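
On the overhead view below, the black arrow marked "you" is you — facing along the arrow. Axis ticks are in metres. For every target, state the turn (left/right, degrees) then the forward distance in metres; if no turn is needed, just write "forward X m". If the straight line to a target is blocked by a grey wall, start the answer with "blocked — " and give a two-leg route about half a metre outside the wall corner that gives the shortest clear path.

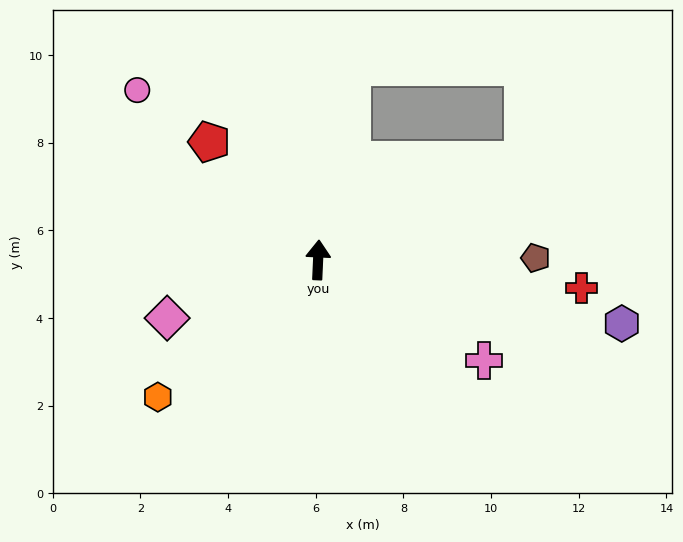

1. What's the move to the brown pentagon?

turn right 87°, forward 5.0 m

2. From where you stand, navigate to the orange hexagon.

turn left 133°, forward 4.8 m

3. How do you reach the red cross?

turn right 93°, forward 6.0 m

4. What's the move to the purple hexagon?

turn right 99°, forward 7.1 m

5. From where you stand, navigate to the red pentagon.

turn left 45°, forward 3.7 m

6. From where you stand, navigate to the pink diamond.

turn left 114°, forward 3.7 m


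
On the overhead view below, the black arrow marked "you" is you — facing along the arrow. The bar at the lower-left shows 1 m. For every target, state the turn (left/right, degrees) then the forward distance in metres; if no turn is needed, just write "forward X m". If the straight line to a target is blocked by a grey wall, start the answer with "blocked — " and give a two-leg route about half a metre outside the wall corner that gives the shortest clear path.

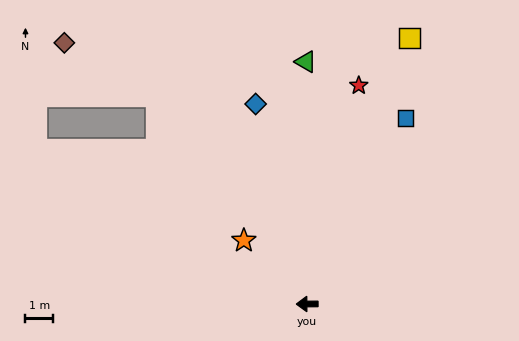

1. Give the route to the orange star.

turn right 45°, forward 3.2 m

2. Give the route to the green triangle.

turn right 90°, forward 8.7 m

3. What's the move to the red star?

turn right 104°, forward 8.1 m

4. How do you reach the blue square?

turn right 118°, forward 7.6 m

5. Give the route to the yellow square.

turn right 111°, forward 10.3 m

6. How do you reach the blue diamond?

turn right 76°, forward 7.4 m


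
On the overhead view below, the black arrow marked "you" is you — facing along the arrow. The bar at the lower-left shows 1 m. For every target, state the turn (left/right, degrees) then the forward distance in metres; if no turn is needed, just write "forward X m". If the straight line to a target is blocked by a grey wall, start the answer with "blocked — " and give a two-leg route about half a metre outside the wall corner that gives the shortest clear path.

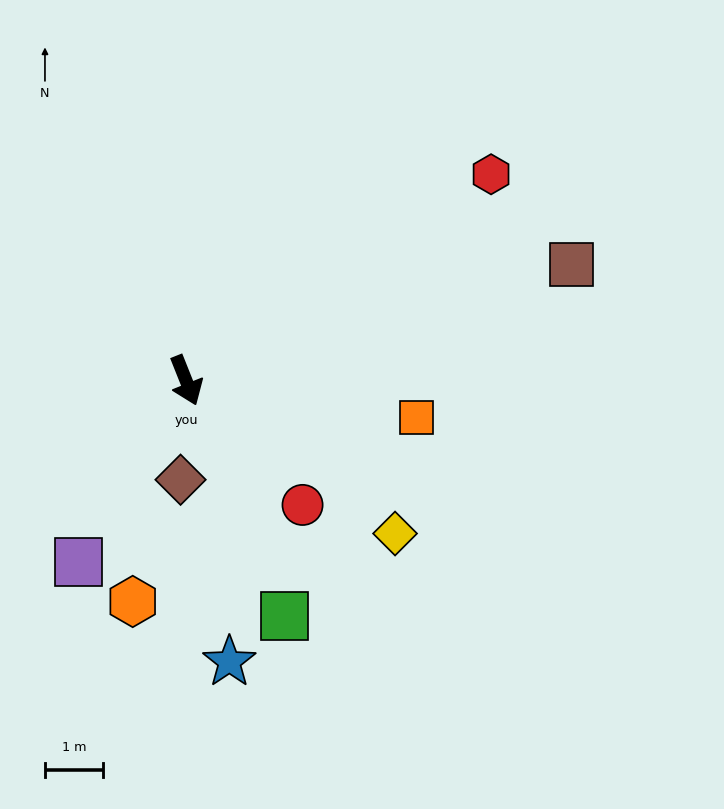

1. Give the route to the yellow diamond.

turn left 32°, forward 4.5 m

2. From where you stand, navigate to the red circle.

turn left 21°, forward 2.9 m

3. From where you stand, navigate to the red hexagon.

turn left 102°, forward 6.4 m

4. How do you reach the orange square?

turn left 59°, forward 4.0 m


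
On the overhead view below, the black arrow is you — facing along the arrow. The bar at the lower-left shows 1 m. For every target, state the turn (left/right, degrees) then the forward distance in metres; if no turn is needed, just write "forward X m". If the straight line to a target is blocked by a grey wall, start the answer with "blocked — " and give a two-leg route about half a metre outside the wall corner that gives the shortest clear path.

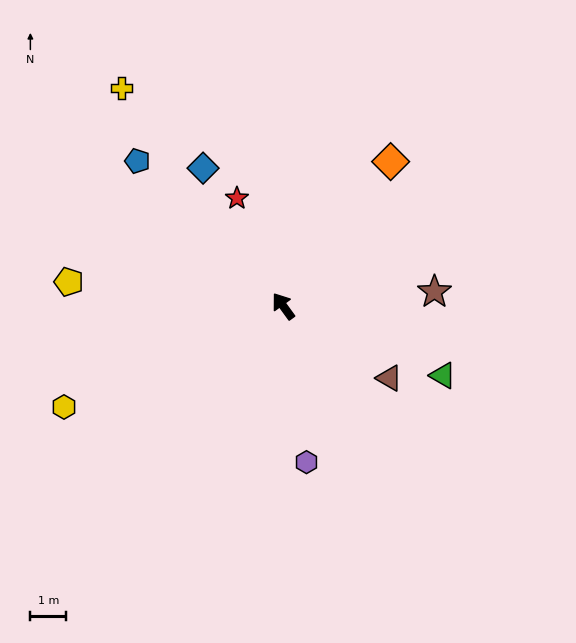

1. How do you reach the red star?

turn right 13°, forward 3.3 m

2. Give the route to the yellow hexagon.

turn left 79°, forward 6.8 m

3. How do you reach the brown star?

turn right 121°, forward 4.3 m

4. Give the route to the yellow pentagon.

turn left 48°, forward 6.0 m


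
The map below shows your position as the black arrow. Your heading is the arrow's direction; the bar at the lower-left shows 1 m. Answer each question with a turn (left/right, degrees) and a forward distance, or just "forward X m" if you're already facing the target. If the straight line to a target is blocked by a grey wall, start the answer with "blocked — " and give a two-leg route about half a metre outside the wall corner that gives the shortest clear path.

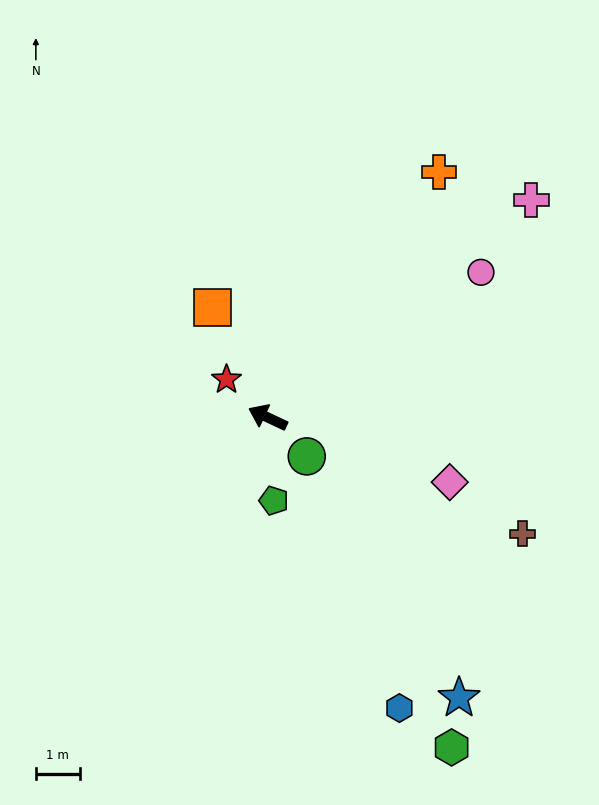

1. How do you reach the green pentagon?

turn left 119°, forward 1.9 m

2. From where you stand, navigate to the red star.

turn right 18°, forward 1.3 m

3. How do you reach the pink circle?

turn right 121°, forward 5.9 m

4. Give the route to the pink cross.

turn right 115°, forward 7.8 m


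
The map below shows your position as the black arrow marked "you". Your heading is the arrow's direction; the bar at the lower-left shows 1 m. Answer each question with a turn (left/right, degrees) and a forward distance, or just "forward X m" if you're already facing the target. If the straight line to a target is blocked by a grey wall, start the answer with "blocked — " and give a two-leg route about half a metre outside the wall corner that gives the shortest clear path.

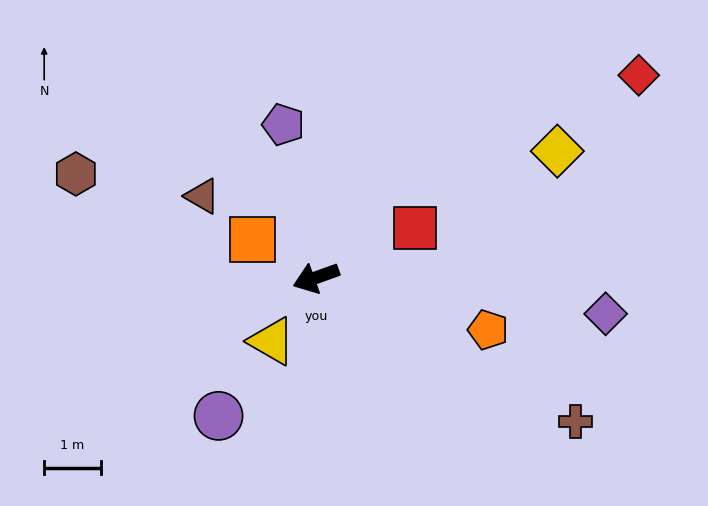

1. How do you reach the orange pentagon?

turn left 143°, forward 3.2 m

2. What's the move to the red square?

turn right 173°, forward 1.9 m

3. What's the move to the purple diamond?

turn left 153°, forward 5.1 m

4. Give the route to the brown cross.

turn left 131°, forward 5.2 m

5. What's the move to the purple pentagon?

turn right 98°, forward 2.8 m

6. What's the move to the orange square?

turn right 51°, forward 1.3 m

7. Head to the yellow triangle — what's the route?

turn left 35°, forward 1.4 m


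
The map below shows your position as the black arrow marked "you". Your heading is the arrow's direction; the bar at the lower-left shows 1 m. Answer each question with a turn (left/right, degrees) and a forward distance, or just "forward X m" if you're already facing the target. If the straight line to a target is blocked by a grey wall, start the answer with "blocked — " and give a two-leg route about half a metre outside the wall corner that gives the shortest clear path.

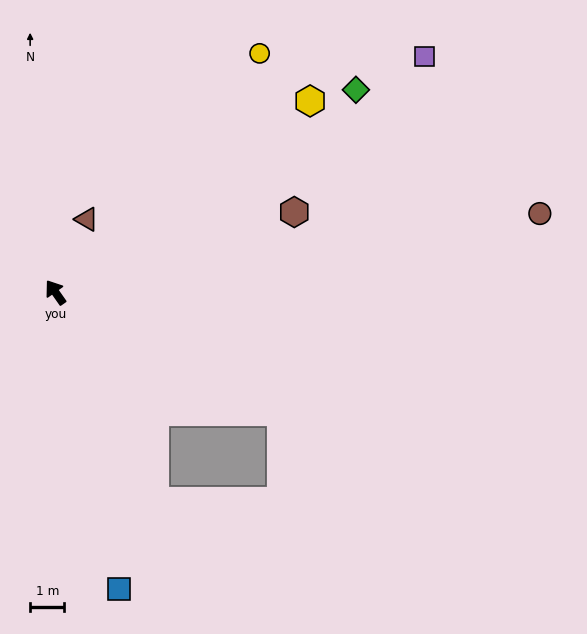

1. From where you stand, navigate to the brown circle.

turn right 116°, forward 14.4 m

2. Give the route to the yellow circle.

turn right 76°, forward 9.2 m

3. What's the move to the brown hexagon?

turn right 107°, forward 7.4 m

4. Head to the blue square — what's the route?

turn left 157°, forward 8.9 m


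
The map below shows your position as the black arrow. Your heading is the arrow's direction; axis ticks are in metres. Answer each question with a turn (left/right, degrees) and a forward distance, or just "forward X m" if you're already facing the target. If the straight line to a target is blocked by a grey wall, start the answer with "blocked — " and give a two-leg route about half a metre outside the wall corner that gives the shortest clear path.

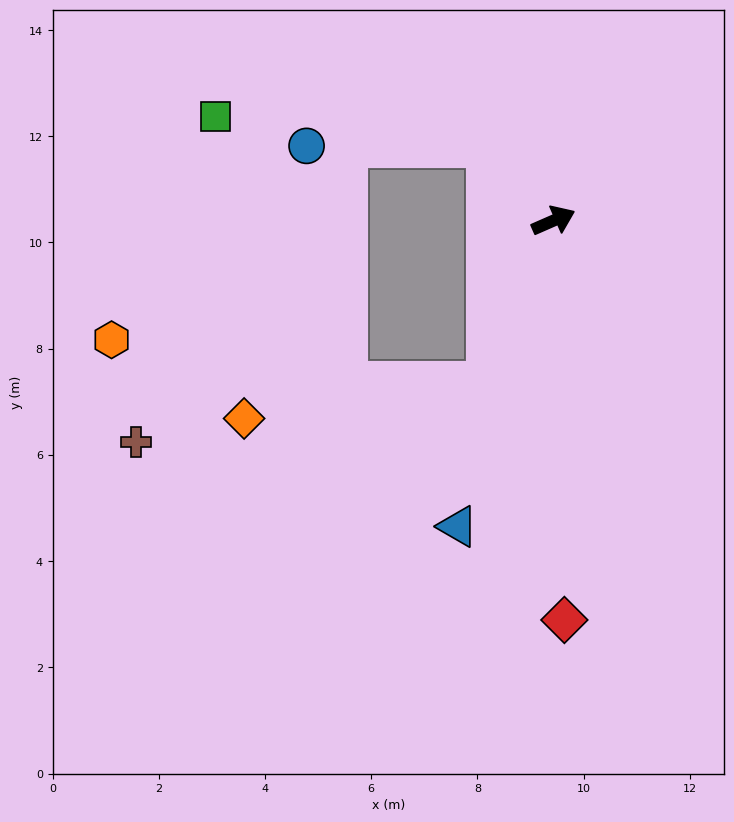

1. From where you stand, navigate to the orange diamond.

blocked — turn right 135°, forward 3.3 m, then turn right 61°, forward 4.7 m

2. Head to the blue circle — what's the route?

blocked — turn left 107°, forward 1.9 m, then turn left 50°, forward 3.4 m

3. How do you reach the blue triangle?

turn right 131°, forward 6.0 m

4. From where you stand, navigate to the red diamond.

turn right 112°, forward 7.5 m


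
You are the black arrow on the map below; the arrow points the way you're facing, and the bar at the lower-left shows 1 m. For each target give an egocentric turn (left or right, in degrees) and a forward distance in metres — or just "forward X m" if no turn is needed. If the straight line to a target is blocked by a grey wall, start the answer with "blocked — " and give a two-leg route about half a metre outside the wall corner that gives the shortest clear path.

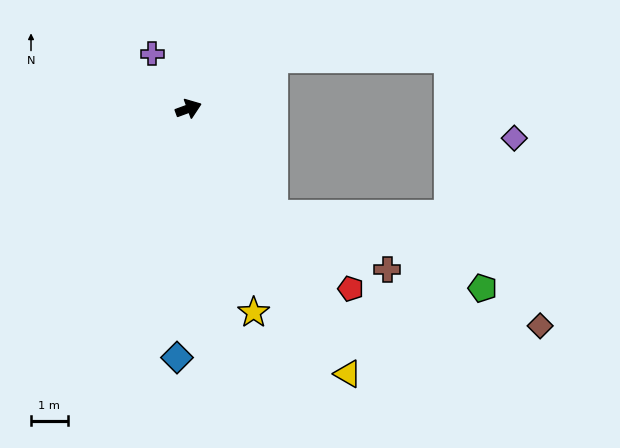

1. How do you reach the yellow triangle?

turn right 79°, forward 8.5 m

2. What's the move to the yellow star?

turn right 92°, forward 5.9 m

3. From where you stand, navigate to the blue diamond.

turn right 113°, forward 6.8 m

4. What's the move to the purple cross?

turn left 103°, forward 1.8 m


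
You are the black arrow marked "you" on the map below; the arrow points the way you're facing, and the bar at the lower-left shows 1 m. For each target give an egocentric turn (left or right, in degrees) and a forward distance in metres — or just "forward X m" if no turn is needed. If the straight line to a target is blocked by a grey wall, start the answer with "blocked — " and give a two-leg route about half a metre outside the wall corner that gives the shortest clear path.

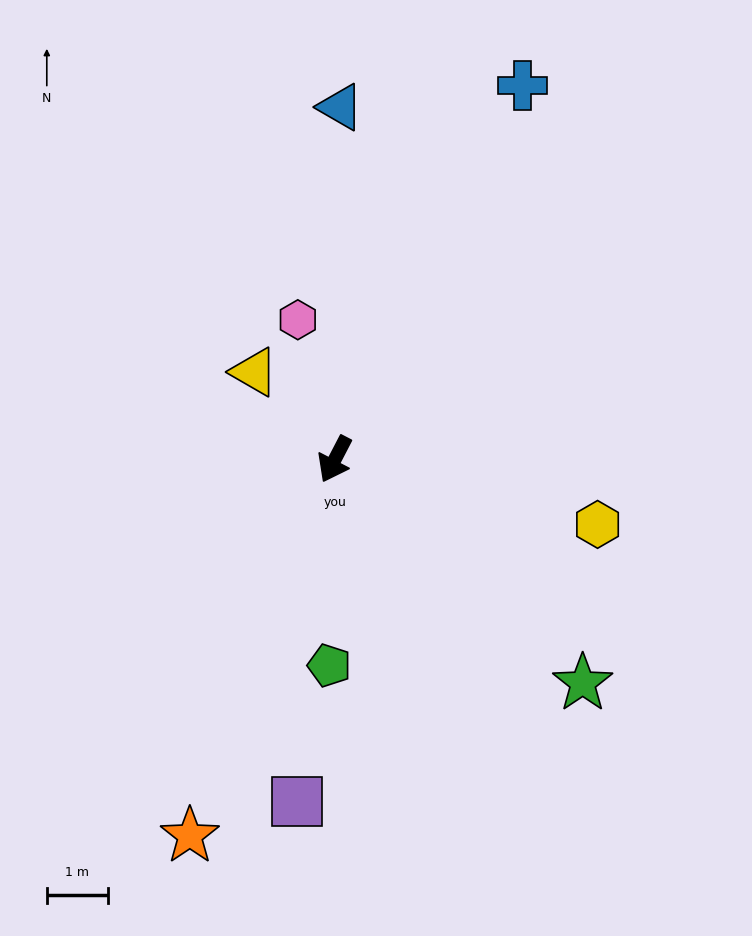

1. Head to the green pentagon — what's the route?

turn left 26°, forward 3.4 m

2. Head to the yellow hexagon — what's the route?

turn left 104°, forward 4.4 m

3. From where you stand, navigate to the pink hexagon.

turn right 138°, forward 2.4 m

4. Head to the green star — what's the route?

turn left 75°, forward 5.4 m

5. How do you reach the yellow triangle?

turn right 110°, forward 1.9 m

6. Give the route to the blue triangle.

turn right 153°, forward 5.7 m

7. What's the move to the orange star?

turn left 6°, forward 6.6 m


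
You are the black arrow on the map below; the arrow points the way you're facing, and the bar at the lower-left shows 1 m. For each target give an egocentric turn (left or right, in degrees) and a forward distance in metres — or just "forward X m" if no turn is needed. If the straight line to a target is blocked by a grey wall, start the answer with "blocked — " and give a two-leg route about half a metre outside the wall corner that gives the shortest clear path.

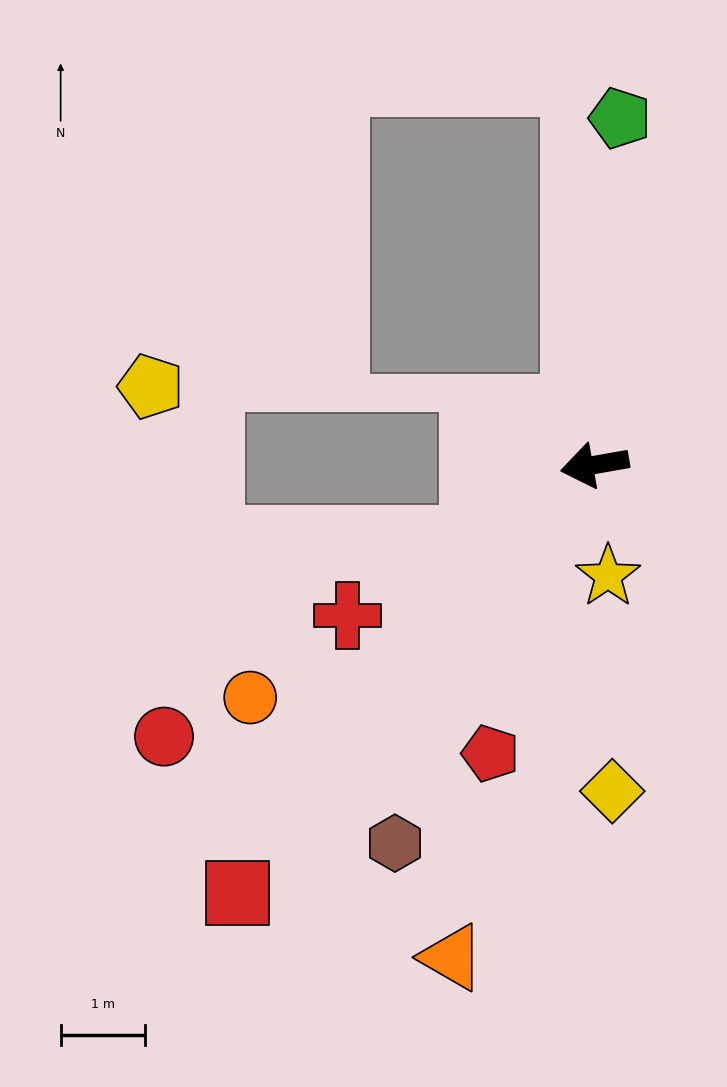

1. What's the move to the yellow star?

turn left 87°, forward 1.3 m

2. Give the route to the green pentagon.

turn right 104°, forward 4.1 m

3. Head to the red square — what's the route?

turn left 40°, forward 6.6 m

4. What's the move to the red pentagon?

turn left 60°, forward 3.6 m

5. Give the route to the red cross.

turn left 21°, forward 3.4 m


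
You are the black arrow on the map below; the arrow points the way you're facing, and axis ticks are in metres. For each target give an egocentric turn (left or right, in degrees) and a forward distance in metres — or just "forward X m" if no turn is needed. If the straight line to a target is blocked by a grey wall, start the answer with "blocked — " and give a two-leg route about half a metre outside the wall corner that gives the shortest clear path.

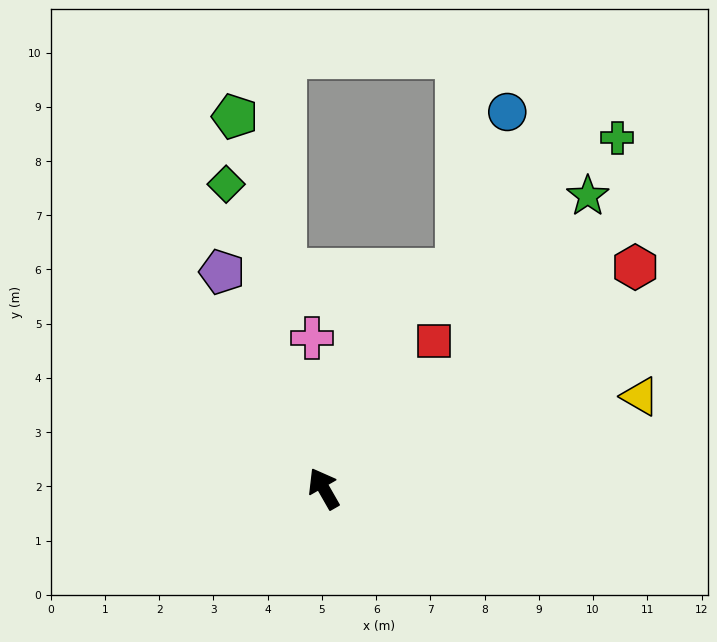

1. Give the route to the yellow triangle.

turn right 104°, forward 6.1 m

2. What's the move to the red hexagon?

turn right 84°, forward 7.0 m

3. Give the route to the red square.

turn right 67°, forward 3.4 m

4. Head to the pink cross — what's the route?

turn right 25°, forward 2.8 m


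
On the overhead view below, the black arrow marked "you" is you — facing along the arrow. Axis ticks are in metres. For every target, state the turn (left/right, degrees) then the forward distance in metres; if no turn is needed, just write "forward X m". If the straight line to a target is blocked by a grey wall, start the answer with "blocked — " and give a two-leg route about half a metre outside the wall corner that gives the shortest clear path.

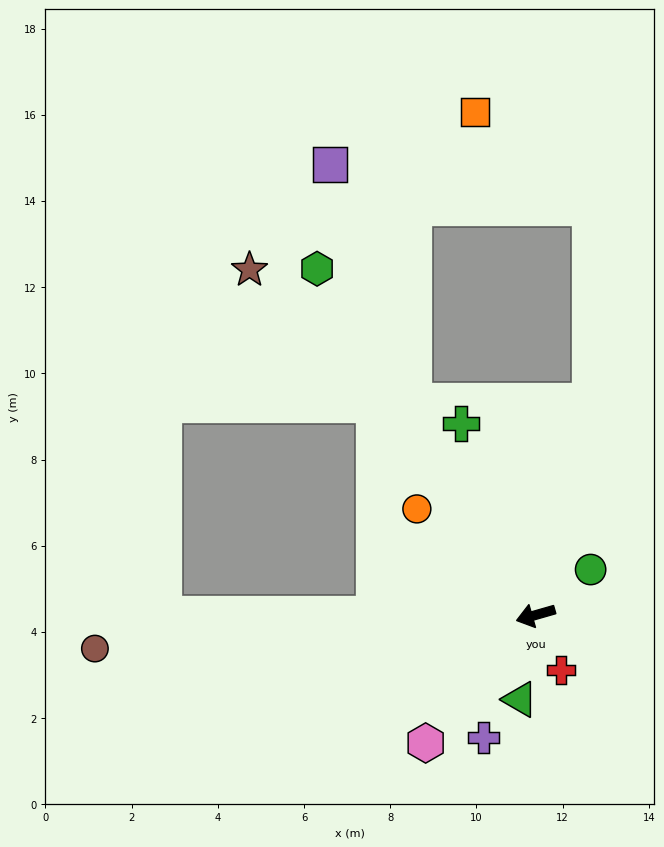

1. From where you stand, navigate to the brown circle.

turn right 12°, forward 10.3 m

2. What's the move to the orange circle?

turn right 58°, forward 3.7 m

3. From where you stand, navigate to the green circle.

turn right 156°, forward 1.7 m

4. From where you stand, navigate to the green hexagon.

turn right 74°, forward 9.5 m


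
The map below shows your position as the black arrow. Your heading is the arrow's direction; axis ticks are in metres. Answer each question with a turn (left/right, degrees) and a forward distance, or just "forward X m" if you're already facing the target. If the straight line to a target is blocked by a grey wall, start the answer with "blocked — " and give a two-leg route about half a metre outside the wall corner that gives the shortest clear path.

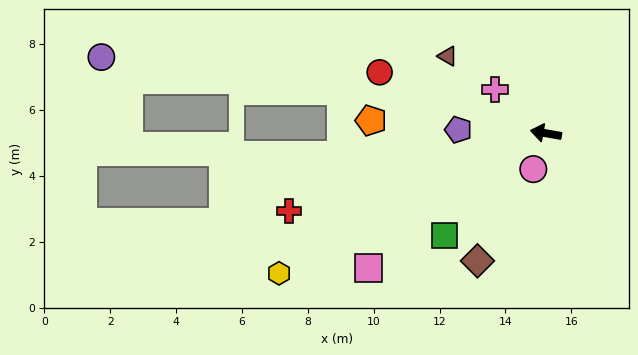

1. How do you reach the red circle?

turn right 10°, forward 5.4 m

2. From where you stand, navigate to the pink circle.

turn left 81°, forward 1.2 m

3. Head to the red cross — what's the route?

turn left 27°, forward 8.1 m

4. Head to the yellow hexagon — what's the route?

turn left 38°, forward 9.2 m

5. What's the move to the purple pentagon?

turn left 8°, forward 2.7 m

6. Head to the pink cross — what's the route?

turn right 31°, forward 2.0 m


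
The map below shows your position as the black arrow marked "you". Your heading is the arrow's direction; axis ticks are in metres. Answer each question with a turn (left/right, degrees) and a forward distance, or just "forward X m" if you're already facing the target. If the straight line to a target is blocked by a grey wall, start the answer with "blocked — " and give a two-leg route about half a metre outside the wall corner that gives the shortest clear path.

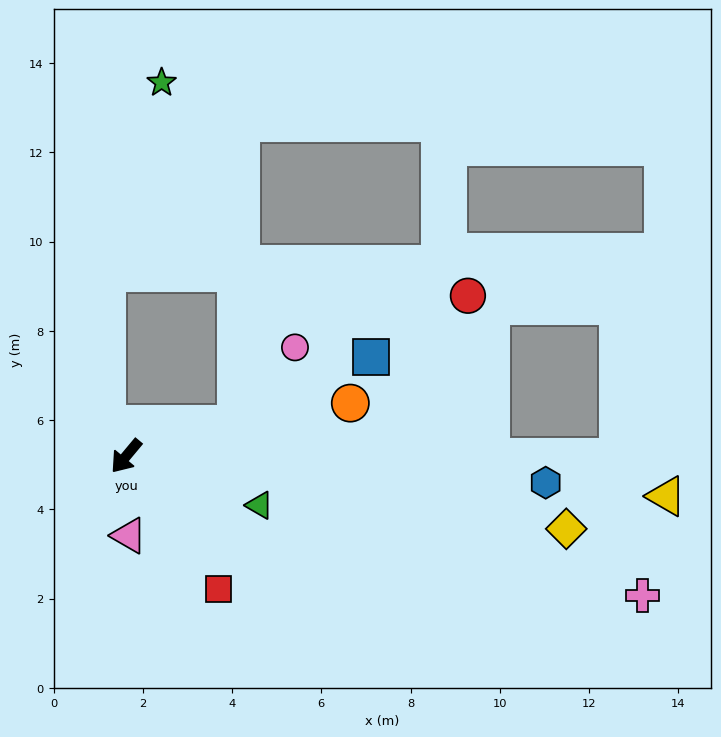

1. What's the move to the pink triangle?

turn left 42°, forward 1.8 m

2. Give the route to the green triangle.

turn left 110°, forward 3.2 m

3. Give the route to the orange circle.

turn left 143°, forward 5.2 m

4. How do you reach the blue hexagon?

turn left 126°, forward 9.4 m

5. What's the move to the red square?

turn left 75°, forward 3.6 m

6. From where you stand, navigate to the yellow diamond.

turn left 120°, forward 10.0 m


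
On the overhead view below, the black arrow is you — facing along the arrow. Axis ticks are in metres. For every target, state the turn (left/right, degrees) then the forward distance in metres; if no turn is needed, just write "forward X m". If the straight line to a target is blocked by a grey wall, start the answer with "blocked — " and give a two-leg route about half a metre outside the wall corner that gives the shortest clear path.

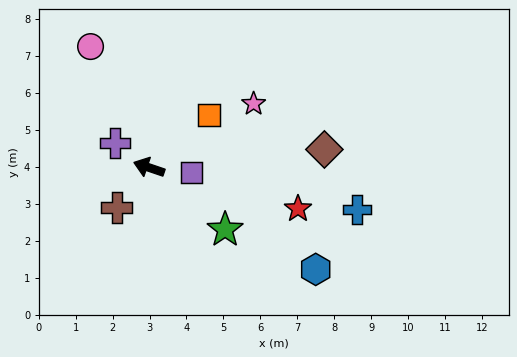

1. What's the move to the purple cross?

turn right 17°, forward 1.1 m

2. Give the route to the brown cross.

turn left 70°, forward 1.4 m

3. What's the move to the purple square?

turn right 168°, forward 1.2 m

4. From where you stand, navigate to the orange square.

turn right 120°, forward 2.2 m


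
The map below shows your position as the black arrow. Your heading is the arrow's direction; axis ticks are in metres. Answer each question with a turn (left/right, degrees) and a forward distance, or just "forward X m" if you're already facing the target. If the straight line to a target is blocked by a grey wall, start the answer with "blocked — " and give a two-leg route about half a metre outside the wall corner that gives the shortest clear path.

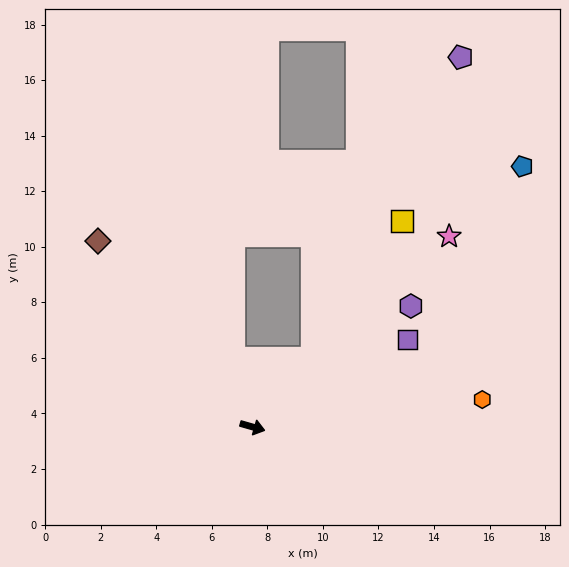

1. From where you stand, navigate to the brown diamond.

turn left 146°, forward 8.7 m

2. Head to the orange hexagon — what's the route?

turn left 23°, forward 8.3 m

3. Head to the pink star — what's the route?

turn left 60°, forward 9.9 m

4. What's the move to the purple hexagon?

turn left 53°, forward 7.2 m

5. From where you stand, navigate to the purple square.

turn left 45°, forward 6.4 m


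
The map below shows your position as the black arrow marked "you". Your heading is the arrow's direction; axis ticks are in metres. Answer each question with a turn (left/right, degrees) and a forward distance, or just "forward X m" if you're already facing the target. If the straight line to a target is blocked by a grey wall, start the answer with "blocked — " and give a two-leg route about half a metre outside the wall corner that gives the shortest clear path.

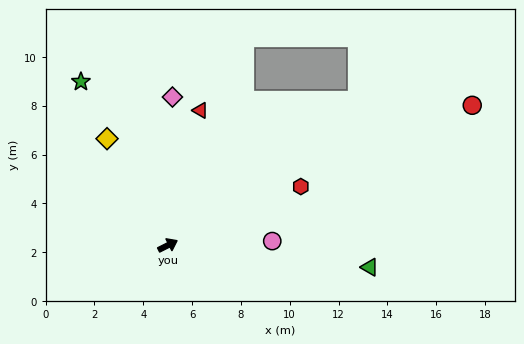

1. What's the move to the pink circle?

turn right 24°, forward 4.3 m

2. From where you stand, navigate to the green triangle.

turn right 33°, forward 8.3 m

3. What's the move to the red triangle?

turn left 50°, forward 5.7 m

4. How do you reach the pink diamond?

turn left 62°, forward 6.1 m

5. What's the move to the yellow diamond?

turn left 93°, forward 5.0 m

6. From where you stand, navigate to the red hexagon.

turn right 3°, forward 6.0 m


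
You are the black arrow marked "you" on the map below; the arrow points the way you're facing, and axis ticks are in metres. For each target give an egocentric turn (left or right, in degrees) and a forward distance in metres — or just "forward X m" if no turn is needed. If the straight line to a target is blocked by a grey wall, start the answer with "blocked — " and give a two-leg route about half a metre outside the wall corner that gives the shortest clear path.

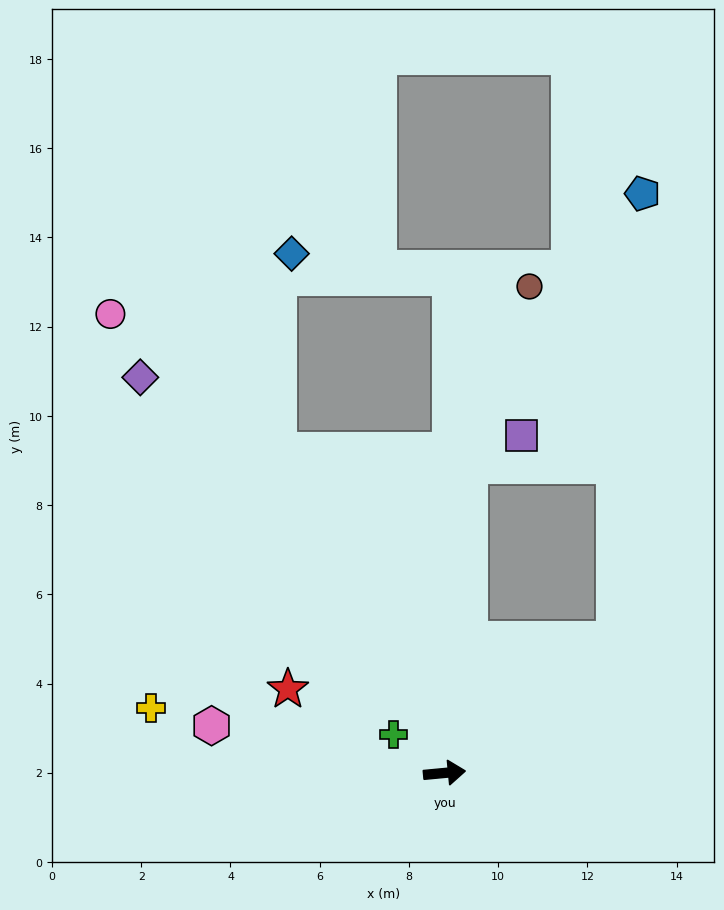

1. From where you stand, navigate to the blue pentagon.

blocked — turn left 80°, forward 6.9 m, then turn right 28°, forward 7.2 m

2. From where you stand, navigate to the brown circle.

blocked — turn left 80°, forward 6.9 m, then turn right 14°, forward 4.2 m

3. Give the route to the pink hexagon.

turn left 163°, forward 5.3 m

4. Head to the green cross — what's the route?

turn left 138°, forward 1.4 m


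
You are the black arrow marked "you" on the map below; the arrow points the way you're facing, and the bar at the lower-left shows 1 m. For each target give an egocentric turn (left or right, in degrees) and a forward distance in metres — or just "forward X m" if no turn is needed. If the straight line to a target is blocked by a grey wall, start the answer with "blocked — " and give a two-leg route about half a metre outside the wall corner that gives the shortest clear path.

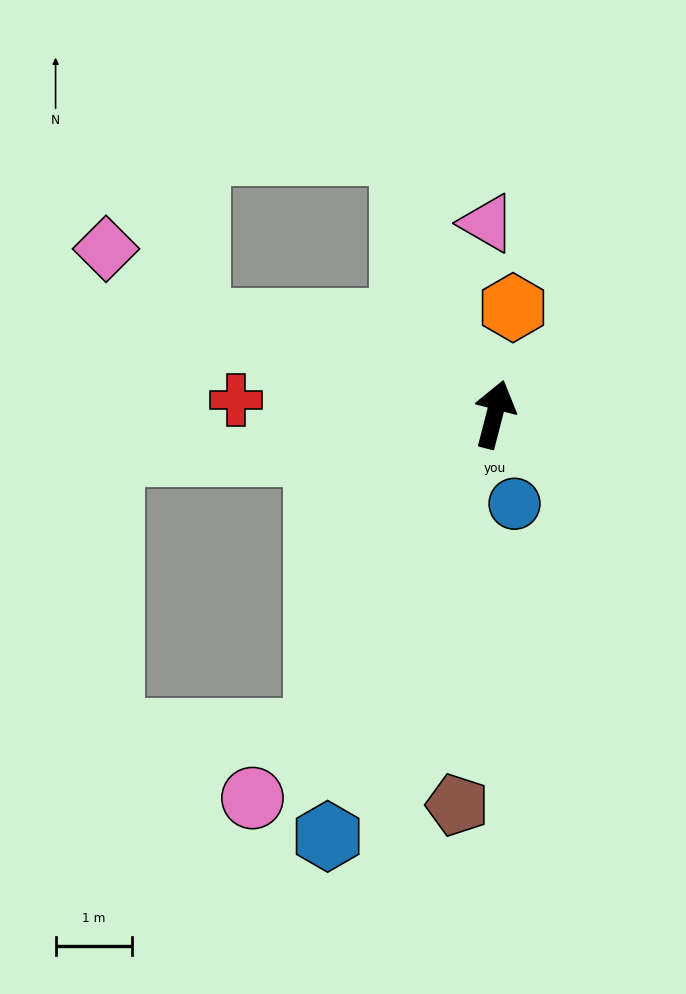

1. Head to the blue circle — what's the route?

turn right 153°, forward 1.2 m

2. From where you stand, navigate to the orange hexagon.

turn left 5°, forward 1.4 m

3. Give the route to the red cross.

turn left 101°, forward 3.4 m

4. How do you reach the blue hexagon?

turn left 173°, forward 5.9 m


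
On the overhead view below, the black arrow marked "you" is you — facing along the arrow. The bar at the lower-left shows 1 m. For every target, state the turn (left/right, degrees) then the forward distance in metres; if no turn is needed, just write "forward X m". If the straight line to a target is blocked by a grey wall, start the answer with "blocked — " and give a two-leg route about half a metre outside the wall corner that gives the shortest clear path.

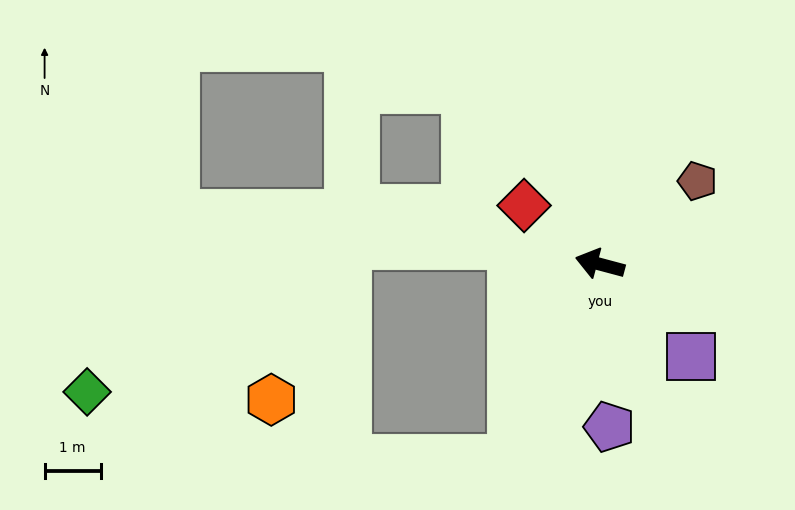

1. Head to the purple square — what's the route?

turn left 150°, forward 2.3 m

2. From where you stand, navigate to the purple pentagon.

turn left 108°, forward 2.9 m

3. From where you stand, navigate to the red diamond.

turn right 23°, forward 1.7 m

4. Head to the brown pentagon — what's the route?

turn right 125°, forward 2.3 m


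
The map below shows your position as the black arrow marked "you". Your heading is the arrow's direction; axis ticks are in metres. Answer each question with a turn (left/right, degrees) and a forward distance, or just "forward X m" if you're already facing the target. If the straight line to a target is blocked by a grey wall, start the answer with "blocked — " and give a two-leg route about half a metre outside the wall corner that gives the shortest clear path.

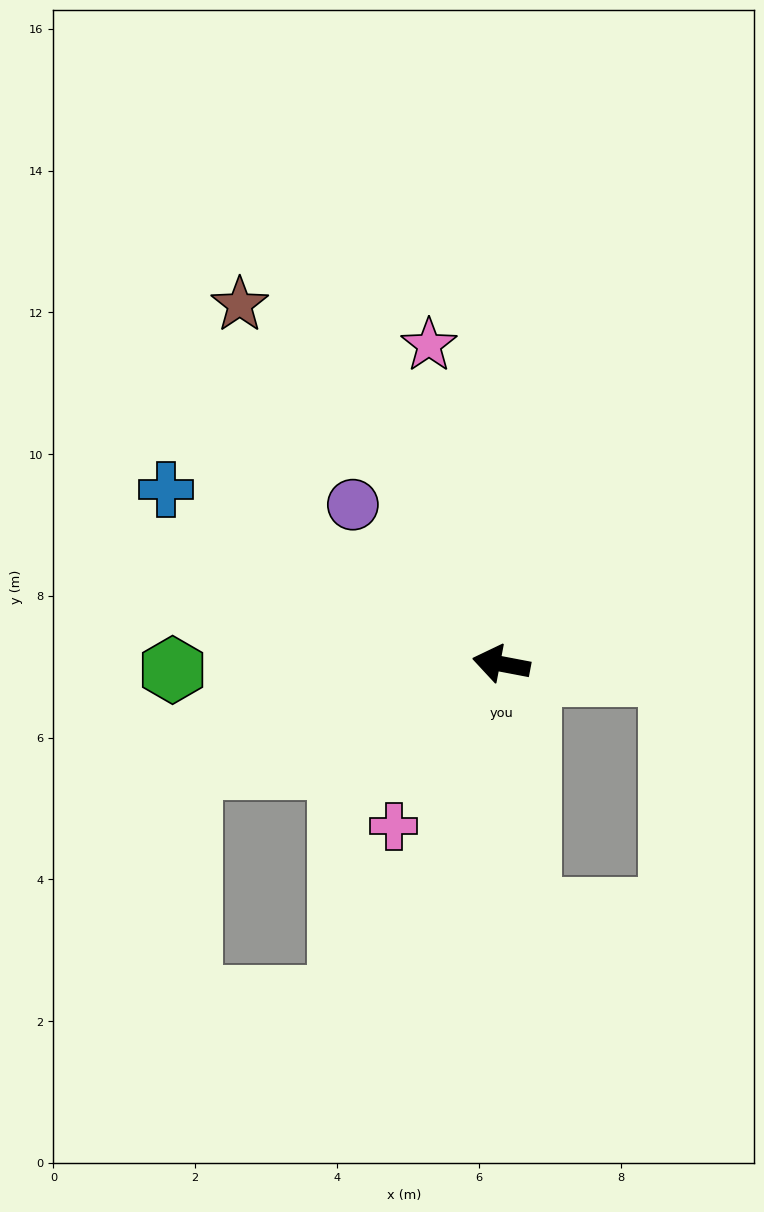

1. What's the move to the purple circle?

turn right 36°, forward 3.1 m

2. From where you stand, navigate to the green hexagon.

turn left 12°, forward 4.6 m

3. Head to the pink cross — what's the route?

turn left 67°, forward 2.7 m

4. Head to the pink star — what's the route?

turn right 66°, forward 4.6 m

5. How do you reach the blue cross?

turn right 17°, forward 5.3 m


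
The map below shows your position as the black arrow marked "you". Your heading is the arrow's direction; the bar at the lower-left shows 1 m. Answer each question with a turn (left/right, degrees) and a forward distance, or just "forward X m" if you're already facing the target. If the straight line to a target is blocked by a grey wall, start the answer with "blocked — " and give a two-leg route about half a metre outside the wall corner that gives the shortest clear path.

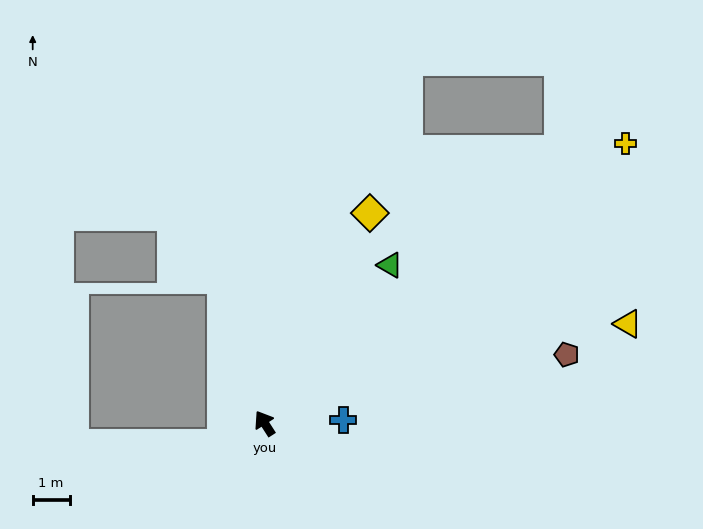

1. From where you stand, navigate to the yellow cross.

turn right 85°, forward 12.4 m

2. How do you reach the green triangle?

turn right 71°, forward 5.5 m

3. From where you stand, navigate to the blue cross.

turn right 120°, forward 2.1 m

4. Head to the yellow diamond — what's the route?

turn right 59°, forward 6.4 m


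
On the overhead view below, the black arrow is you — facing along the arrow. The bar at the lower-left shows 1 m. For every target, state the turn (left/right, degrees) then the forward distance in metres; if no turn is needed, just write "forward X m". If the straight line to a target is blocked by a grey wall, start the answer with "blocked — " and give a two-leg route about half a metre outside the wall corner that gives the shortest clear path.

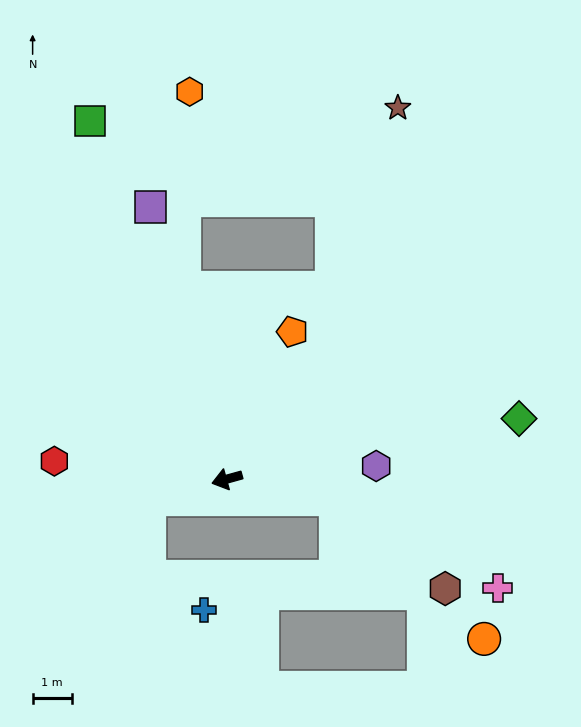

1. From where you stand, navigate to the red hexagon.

turn right 21°, forward 4.4 m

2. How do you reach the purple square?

turn right 90°, forward 7.2 m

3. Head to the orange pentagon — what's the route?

turn right 129°, forward 4.1 m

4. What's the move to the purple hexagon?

turn left 170°, forward 3.8 m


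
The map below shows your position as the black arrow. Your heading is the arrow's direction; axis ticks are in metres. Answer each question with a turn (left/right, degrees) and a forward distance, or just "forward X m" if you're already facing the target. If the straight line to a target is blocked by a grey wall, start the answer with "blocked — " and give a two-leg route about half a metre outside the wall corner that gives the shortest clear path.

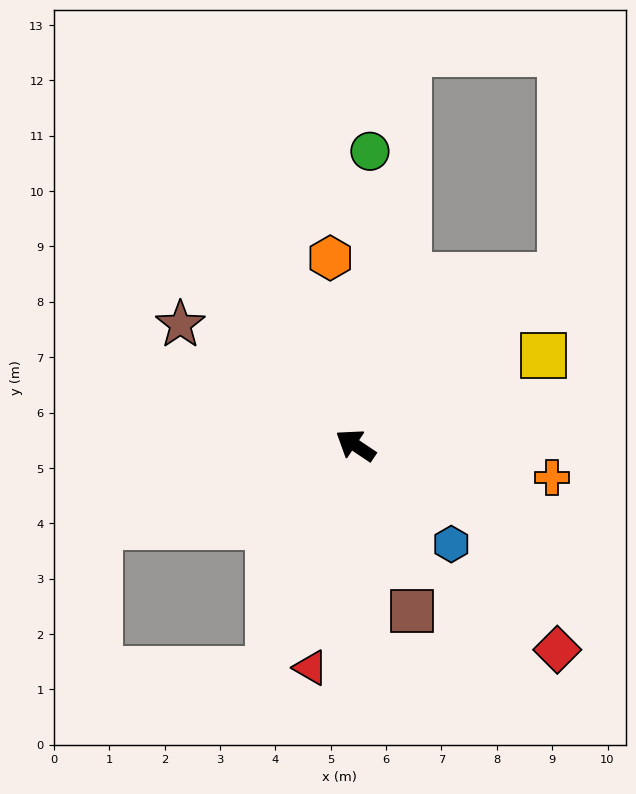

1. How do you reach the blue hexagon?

turn left 168°, forward 2.5 m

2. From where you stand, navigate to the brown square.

turn left 143°, forward 3.2 m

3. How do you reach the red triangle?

turn left 112°, forward 4.1 m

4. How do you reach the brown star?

forward 3.8 m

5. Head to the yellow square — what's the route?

turn right 121°, forward 3.8 m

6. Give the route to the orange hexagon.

turn right 49°, forward 3.4 m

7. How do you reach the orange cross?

turn right 156°, forward 3.6 m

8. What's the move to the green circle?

turn right 59°, forward 5.3 m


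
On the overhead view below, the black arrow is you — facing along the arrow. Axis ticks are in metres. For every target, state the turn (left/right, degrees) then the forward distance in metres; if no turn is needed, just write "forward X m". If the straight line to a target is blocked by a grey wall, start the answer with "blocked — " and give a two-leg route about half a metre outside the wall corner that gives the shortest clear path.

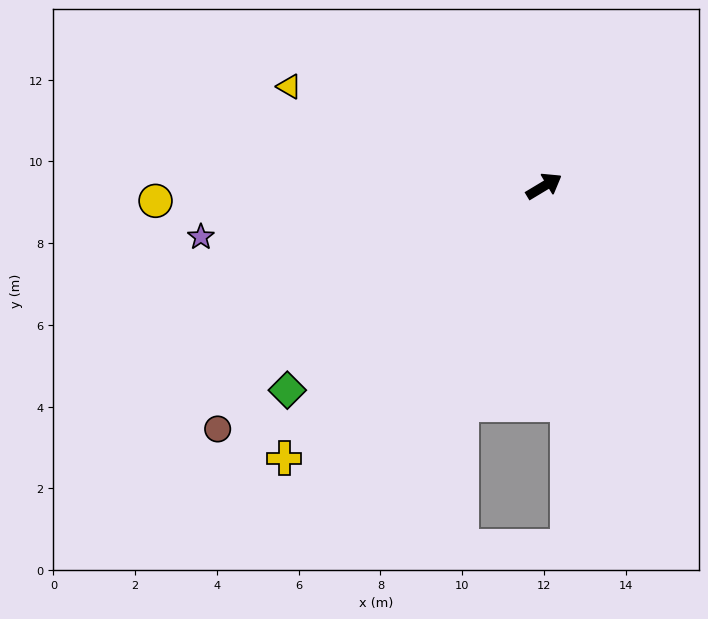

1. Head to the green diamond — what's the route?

turn right 173°, forward 8.0 m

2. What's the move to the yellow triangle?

turn left 128°, forward 6.7 m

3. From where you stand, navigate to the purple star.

turn left 157°, forward 8.5 m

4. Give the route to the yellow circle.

turn left 151°, forward 9.5 m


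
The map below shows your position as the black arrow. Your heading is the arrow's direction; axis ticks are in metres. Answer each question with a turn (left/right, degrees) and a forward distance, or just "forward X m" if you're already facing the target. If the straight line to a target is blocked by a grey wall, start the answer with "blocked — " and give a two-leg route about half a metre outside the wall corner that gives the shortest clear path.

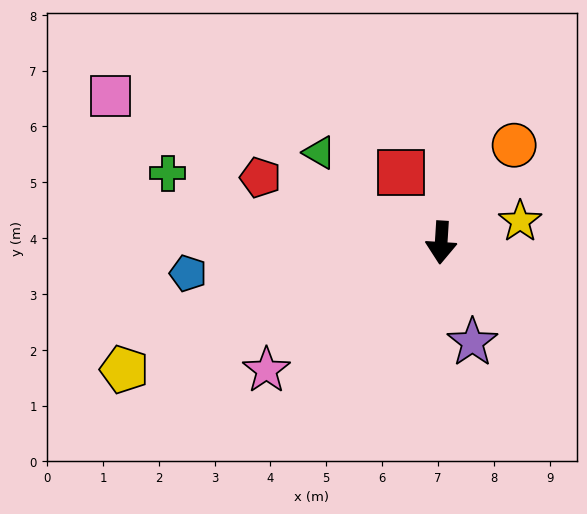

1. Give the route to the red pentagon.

turn right 106°, forward 3.4 m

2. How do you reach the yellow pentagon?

turn right 65°, forward 6.1 m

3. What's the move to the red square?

turn right 147°, forward 1.4 m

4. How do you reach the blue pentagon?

turn right 79°, forward 4.6 m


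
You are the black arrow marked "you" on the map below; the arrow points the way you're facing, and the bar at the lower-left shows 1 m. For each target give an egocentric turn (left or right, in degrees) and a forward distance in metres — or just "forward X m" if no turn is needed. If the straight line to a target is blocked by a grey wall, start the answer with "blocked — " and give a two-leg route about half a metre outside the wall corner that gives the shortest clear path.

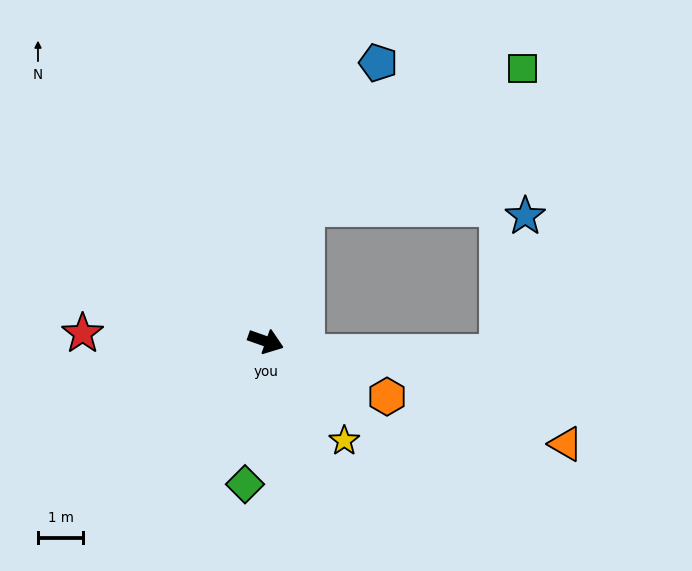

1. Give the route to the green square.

blocked — turn left 93°, forward 3.1 m, then turn right 41°, forward 5.7 m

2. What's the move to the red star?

turn right 163°, forward 4.1 m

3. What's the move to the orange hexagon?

turn right 5°, forward 2.9 m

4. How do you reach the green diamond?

turn right 79°, forward 3.2 m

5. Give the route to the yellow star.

turn right 32°, forward 2.8 m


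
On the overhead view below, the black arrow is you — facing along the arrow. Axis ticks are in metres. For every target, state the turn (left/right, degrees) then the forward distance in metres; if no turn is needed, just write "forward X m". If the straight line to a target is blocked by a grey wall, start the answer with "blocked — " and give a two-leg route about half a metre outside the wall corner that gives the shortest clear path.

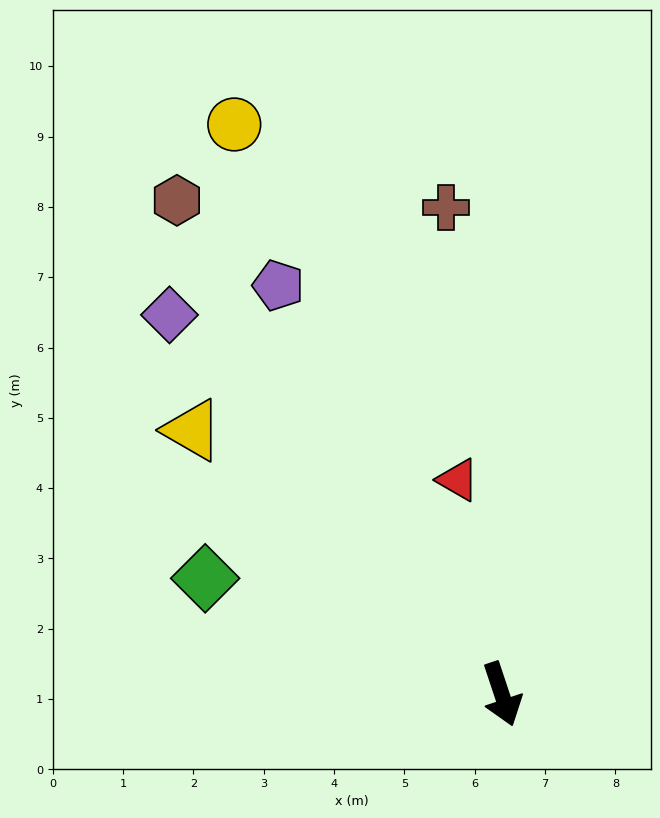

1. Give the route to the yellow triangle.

turn right 149°, forward 5.8 m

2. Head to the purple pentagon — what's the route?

turn right 170°, forward 6.6 m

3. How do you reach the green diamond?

turn right 130°, forward 4.5 m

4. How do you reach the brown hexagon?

turn right 165°, forward 8.4 m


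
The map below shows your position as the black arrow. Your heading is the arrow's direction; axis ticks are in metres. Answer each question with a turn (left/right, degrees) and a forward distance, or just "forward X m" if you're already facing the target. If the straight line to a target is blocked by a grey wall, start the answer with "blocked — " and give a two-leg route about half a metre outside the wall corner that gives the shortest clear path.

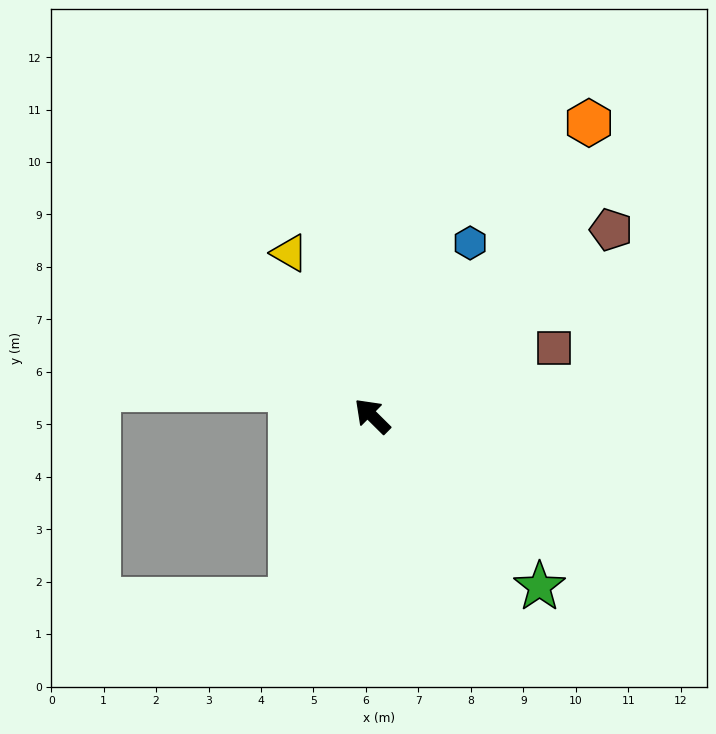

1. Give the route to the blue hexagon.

turn right 75°, forward 3.8 m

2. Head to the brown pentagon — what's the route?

turn right 97°, forward 5.8 m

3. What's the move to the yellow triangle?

turn right 18°, forward 3.5 m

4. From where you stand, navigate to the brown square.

turn right 115°, forward 3.7 m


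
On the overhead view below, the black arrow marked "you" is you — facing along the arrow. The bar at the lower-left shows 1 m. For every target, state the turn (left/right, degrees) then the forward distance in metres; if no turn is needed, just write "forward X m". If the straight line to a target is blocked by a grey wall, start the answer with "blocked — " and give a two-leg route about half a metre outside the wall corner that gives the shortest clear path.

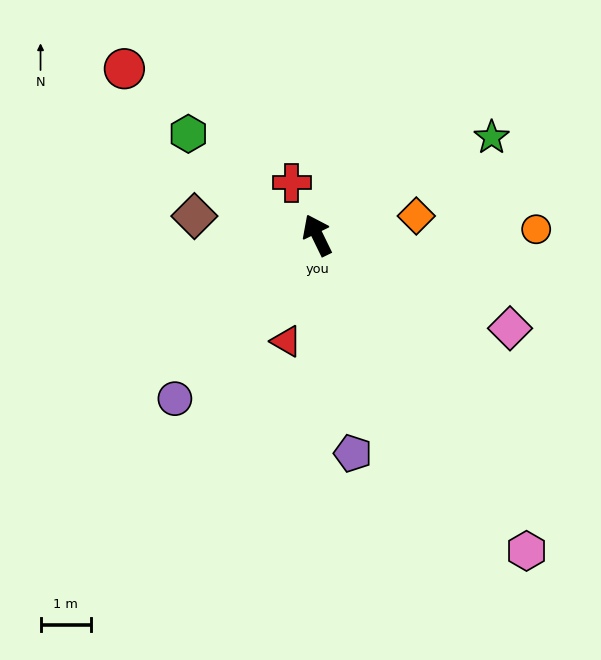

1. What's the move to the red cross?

forward 1.2 m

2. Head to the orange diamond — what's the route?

turn right 105°, forward 2.0 m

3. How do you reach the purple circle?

turn left 113°, forward 4.3 m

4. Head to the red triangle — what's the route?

turn left 138°, forward 2.2 m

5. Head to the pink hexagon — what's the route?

turn right 172°, forward 7.5 m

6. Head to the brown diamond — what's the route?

turn left 55°, forward 2.5 m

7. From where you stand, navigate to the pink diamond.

turn right 142°, forward 4.2 m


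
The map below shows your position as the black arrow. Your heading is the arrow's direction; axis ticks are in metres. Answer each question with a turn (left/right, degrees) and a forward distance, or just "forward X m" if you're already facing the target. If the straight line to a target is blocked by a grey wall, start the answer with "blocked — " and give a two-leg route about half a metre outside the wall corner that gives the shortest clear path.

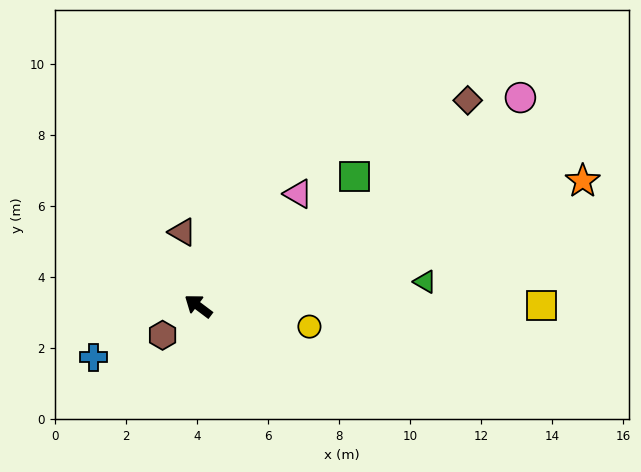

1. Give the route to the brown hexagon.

turn left 76°, forward 1.3 m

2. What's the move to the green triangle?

turn right 137°, forward 6.4 m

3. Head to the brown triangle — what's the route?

turn right 41°, forward 2.1 m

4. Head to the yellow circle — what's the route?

turn right 154°, forward 3.2 m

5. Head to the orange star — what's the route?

turn right 125°, forward 11.4 m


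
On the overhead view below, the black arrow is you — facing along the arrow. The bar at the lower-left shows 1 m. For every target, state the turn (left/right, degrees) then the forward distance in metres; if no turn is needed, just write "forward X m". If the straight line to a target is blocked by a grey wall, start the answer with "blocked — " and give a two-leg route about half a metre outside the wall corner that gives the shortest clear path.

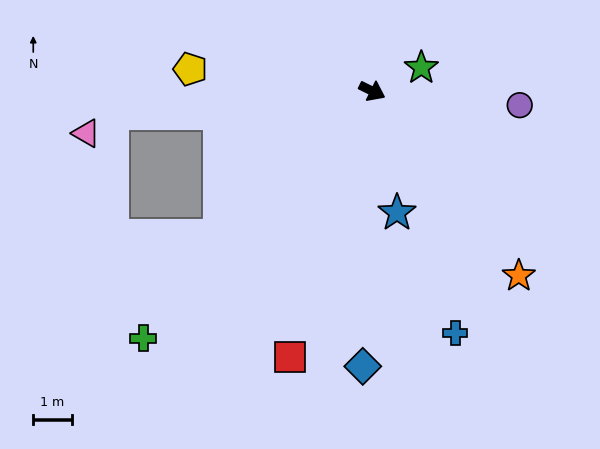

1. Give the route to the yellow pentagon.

turn right 161°, forward 4.8 m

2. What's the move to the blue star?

turn right 52°, forward 3.2 m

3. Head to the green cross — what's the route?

turn right 107°, forward 8.7 m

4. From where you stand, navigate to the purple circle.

turn left 21°, forward 3.8 m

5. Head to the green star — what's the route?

turn left 52°, forward 1.4 m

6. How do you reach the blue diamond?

turn right 66°, forward 7.1 m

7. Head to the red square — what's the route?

turn right 81°, forward 7.2 m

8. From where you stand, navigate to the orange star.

turn right 25°, forward 6.1 m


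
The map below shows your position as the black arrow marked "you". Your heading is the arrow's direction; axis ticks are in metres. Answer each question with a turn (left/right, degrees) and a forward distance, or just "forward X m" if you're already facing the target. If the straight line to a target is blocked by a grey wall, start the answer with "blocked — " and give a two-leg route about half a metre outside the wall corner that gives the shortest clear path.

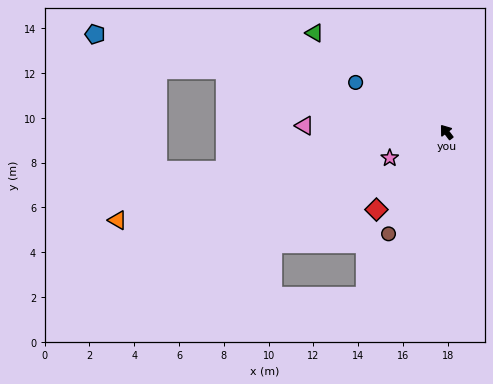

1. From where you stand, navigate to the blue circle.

turn left 24°, forward 4.6 m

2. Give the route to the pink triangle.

turn left 50°, forward 6.3 m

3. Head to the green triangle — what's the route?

turn left 16°, forward 7.4 m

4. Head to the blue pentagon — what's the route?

turn left 37°, forward 16.3 m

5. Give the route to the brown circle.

turn left 113°, forward 5.2 m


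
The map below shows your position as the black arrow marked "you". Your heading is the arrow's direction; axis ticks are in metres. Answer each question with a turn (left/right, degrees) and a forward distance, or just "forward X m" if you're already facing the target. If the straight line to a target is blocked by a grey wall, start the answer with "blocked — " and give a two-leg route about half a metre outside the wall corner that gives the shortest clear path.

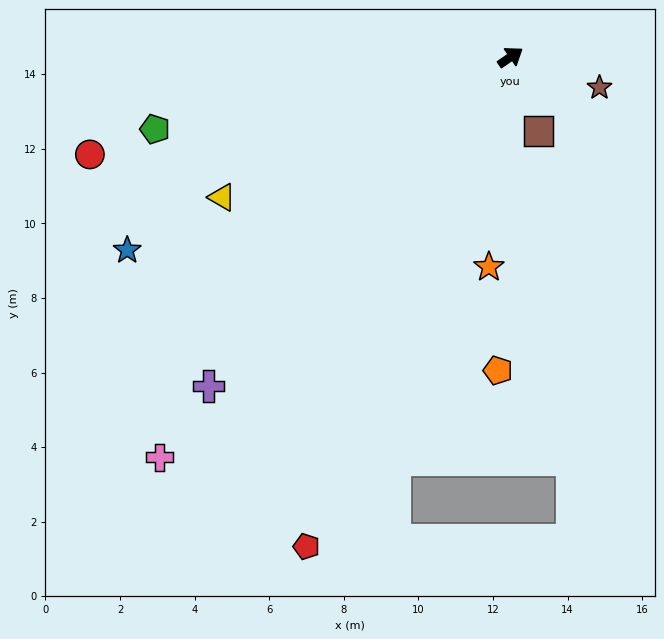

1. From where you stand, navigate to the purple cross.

turn right 167°, forward 12.0 m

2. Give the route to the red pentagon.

turn right 147°, forward 14.2 m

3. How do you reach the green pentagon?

turn left 157°, forward 9.7 m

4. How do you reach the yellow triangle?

turn left 171°, forward 8.6 m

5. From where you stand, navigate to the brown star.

turn right 53°, forward 2.5 m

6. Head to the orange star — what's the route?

turn right 130°, forward 5.7 m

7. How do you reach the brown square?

turn right 104°, forward 2.1 m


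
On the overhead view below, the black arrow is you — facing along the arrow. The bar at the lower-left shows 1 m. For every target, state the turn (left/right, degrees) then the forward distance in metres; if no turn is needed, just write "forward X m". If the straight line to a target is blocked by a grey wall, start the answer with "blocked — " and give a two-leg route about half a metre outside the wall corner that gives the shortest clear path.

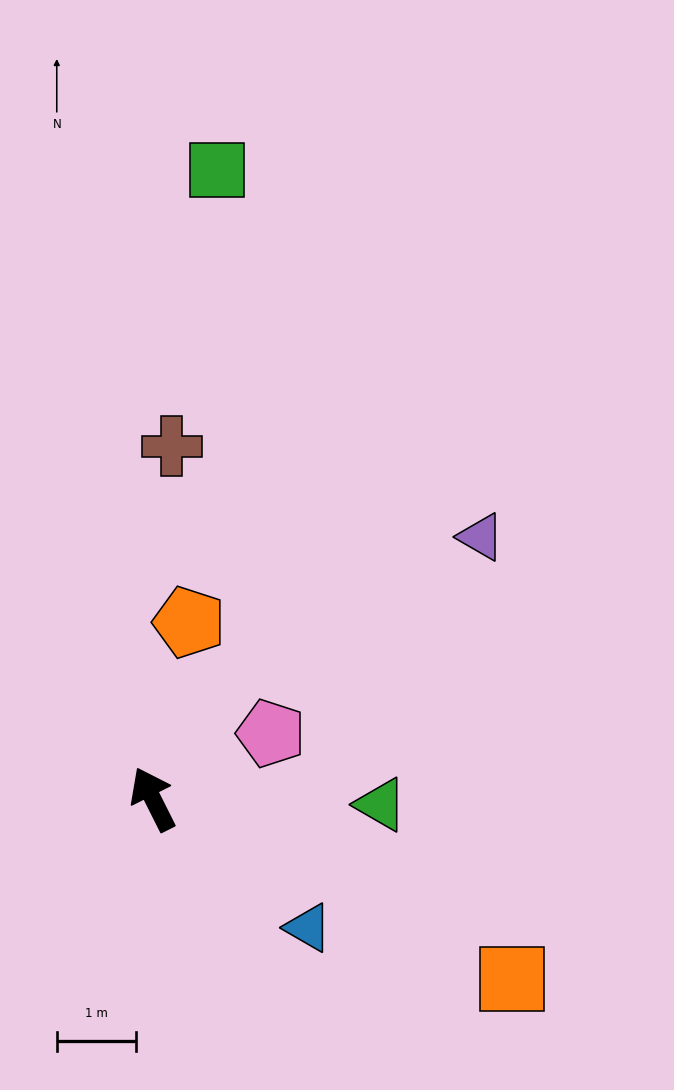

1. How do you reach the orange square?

turn right 143°, forward 5.1 m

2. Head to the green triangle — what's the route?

turn right 118°, forward 2.9 m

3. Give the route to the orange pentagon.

turn right 38°, forward 2.3 m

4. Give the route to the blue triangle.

turn right 156°, forward 2.6 m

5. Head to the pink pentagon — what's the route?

turn right 88°, forward 1.7 m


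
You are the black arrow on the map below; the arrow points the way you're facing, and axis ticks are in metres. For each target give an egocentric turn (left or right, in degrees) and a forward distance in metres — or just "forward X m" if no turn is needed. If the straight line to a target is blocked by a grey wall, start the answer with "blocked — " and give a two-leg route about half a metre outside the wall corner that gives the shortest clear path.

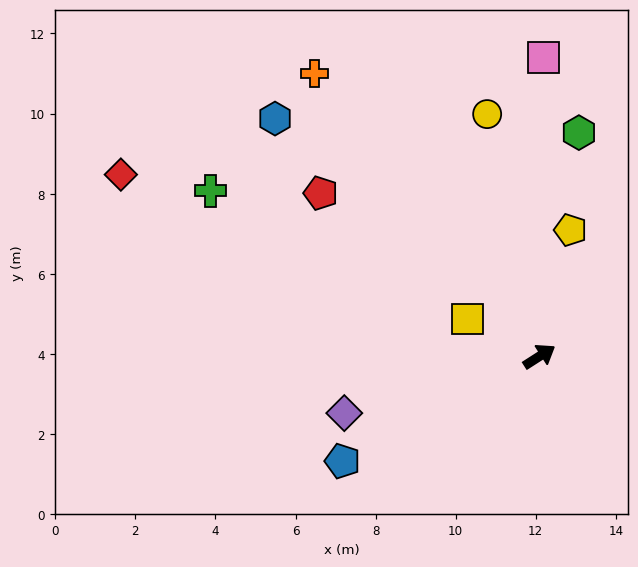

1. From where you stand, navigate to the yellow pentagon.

turn left 44°, forward 3.2 m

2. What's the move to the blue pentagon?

turn left 175°, forward 5.6 m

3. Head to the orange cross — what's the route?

turn left 96°, forward 9.0 m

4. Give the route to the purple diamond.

turn left 164°, forward 5.1 m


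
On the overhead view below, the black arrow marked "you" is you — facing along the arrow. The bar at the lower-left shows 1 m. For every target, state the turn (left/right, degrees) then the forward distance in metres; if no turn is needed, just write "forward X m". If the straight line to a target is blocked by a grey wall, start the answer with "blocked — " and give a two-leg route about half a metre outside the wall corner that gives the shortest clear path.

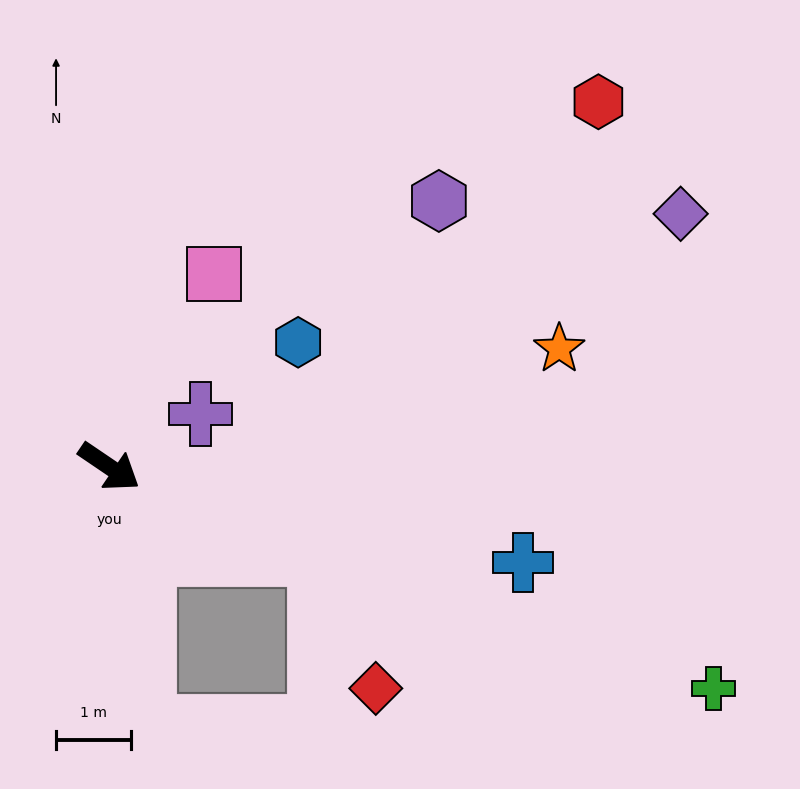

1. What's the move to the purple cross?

turn left 64°, forward 1.4 m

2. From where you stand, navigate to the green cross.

turn left 14°, forward 8.6 m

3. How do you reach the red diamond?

blocked — turn left 12°, forward 3.0 m, then turn right 45°, forward 1.9 m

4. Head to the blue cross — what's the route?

turn left 21°, forward 5.7 m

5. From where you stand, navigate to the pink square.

turn left 96°, forward 2.9 m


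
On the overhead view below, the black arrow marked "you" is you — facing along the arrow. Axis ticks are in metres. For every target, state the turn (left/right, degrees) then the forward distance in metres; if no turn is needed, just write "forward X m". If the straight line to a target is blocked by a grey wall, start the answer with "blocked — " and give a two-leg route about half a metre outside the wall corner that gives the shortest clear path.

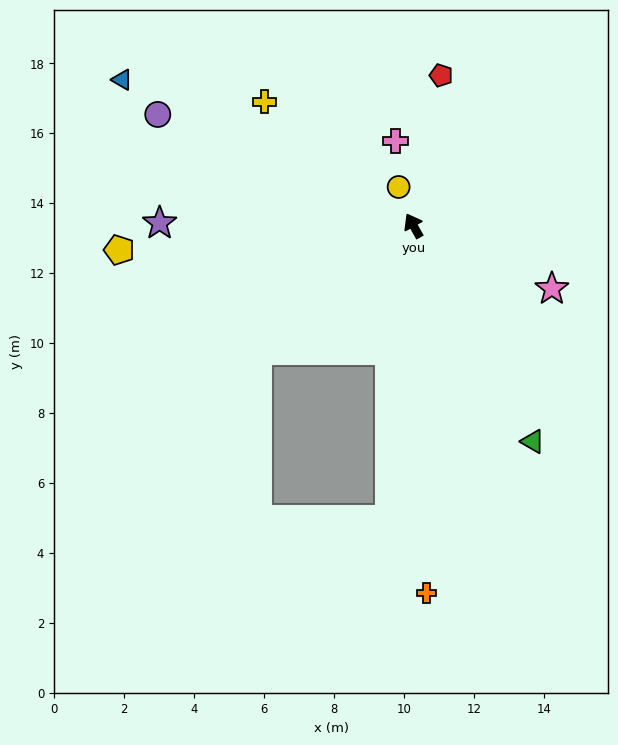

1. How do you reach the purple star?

turn left 60°, forward 7.3 m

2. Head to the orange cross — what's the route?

turn left 153°, forward 10.5 m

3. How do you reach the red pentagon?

turn right 40°, forward 4.4 m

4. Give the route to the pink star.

turn right 144°, forward 4.4 m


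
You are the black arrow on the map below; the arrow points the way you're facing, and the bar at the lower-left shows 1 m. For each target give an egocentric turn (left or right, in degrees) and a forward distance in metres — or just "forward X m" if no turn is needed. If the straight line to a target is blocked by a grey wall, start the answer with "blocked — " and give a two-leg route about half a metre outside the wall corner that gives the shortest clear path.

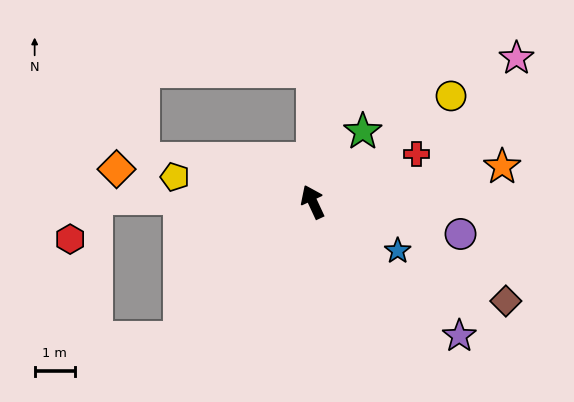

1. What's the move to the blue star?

turn right 145°, forward 2.4 m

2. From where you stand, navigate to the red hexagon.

blocked — turn left 64°, forward 5.3 m, then turn left 59°, forward 1.2 m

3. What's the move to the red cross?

turn right 90°, forward 2.8 m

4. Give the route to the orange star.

turn right 104°, forward 4.8 m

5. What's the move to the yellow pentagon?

turn left 55°, forward 3.5 m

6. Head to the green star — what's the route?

turn right 60°, forward 2.1 m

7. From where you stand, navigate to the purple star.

turn right 157°, forward 4.9 m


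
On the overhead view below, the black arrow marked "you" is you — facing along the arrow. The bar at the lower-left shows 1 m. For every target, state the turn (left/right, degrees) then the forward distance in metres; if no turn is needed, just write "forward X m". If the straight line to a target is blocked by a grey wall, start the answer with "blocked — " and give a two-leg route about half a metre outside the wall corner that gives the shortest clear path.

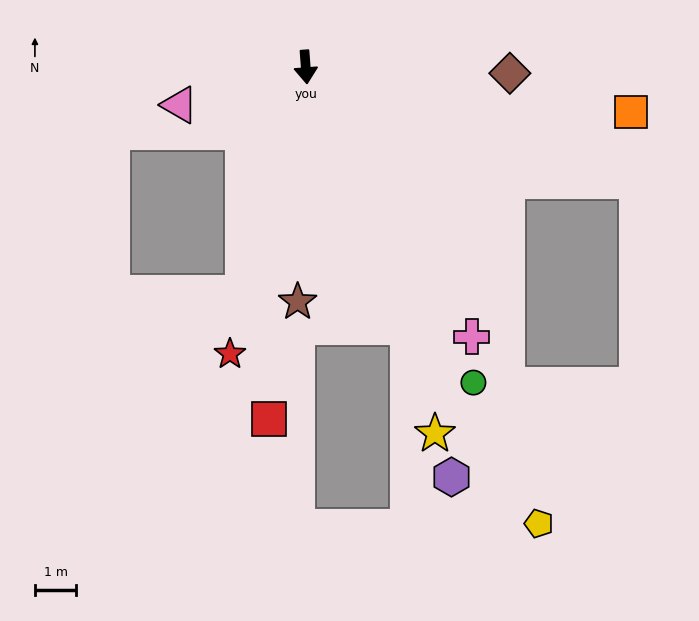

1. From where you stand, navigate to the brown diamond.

turn left 84°, forward 4.9 m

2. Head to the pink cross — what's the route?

turn left 27°, forward 7.6 m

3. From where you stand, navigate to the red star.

turn right 19°, forward 7.2 m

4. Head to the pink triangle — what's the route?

turn right 78°, forward 3.2 m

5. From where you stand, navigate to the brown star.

turn right 6°, forward 5.7 m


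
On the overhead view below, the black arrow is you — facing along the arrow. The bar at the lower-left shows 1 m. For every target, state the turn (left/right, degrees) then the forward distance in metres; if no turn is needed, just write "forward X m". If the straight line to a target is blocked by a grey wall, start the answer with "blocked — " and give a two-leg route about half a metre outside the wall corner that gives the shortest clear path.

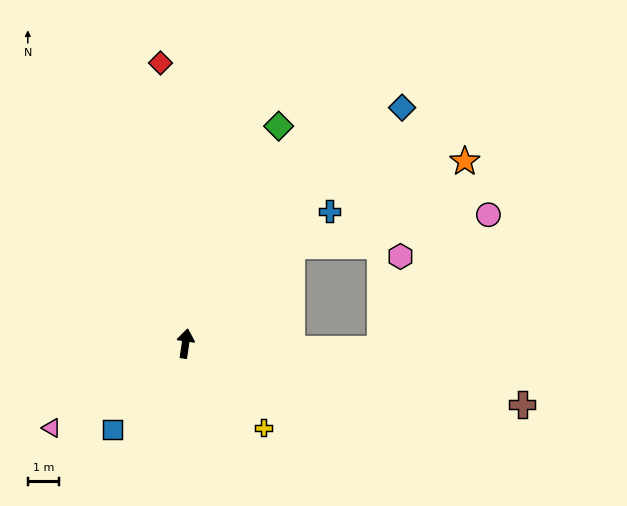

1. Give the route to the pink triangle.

turn left 131°, forward 5.0 m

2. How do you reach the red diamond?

turn left 13°, forward 9.0 m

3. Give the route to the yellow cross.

turn right 129°, forward 3.6 m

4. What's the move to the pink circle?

blocked — turn right 39°, forward 4.6 m, then turn right 33°, forward 6.3 m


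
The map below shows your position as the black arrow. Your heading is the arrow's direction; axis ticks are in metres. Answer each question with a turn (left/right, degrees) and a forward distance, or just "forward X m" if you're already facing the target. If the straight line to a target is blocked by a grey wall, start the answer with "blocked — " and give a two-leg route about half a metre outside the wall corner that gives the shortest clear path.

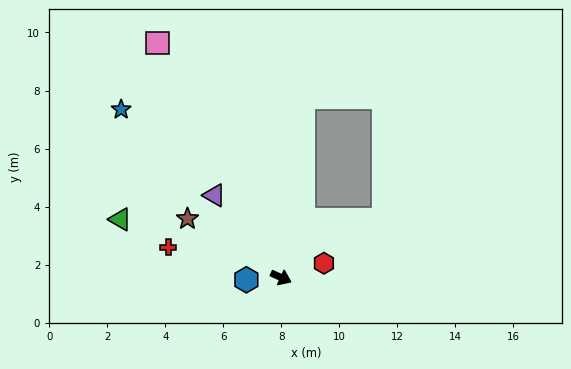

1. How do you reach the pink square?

turn left 142°, forward 9.1 m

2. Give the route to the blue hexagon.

turn right 152°, forward 1.2 m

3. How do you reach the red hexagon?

turn left 43°, forward 1.6 m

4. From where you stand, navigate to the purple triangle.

turn left 154°, forward 3.6 m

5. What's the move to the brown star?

turn left 172°, forward 3.8 m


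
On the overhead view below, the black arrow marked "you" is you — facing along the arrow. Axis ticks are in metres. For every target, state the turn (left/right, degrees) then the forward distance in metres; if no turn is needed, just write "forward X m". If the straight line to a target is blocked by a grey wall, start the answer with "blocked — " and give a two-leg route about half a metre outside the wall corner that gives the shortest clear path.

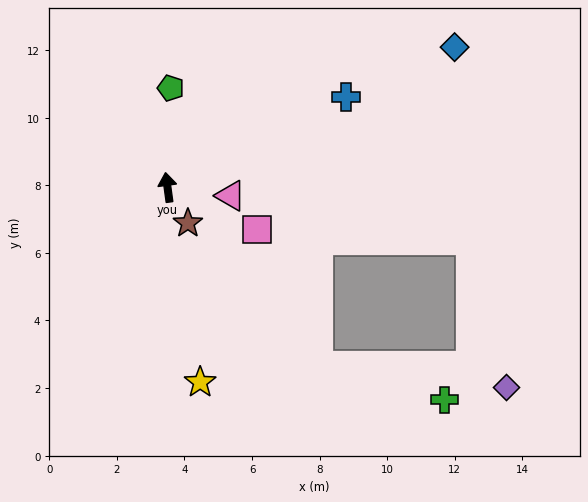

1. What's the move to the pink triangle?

turn right 105°, forward 1.9 m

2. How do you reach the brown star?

turn right 158°, forward 1.2 m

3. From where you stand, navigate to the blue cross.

turn right 71°, forward 5.9 m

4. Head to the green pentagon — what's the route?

turn right 10°, forward 2.9 m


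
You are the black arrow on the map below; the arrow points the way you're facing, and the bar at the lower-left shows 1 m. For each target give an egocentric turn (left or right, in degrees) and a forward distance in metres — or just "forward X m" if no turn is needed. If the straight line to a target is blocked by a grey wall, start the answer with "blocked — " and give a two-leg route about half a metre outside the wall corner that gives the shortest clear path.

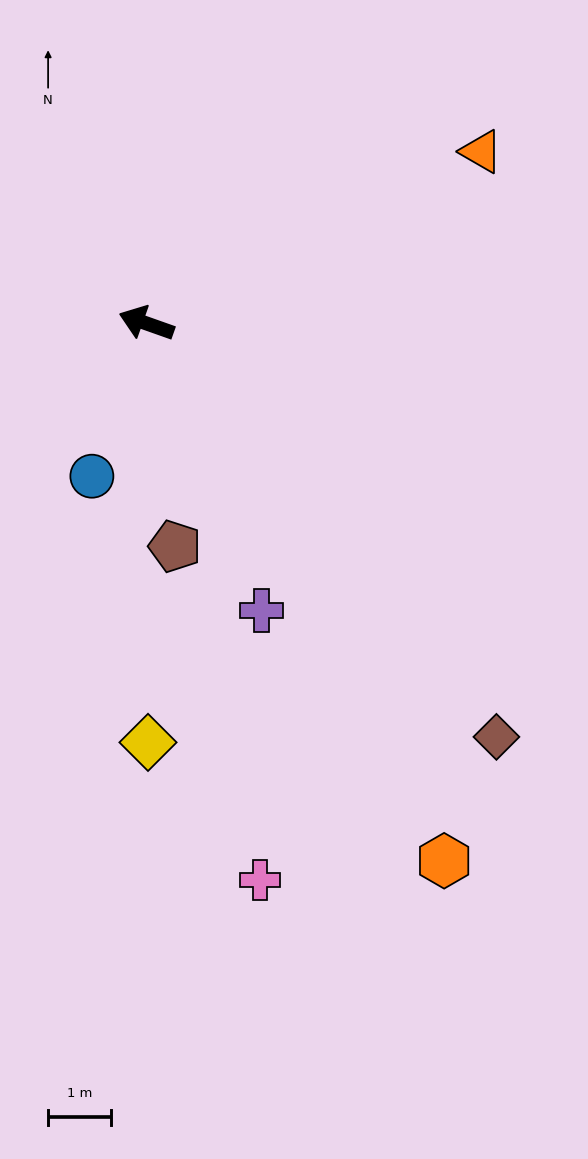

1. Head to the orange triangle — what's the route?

turn right 133°, forward 6.0 m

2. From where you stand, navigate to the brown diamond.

turn left 150°, forward 8.6 m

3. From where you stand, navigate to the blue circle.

turn left 90°, forward 2.6 m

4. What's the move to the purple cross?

turn left 131°, forward 4.9 m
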